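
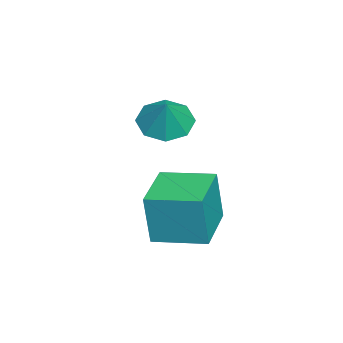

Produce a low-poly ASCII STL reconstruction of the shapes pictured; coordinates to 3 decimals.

solid 
facet normal -0.994 0.074 0.076
outer loop
vertex -0.598 -1.402 1.31
vertex -0.45 0.413 1.485
vertex -0.729 -1.208 -0.595
endloop
endfacet
facet normal -0.081 -0.992 -0.095
outer loop
vertex 1.23 -1.353 -0.745
vertex -0.598 -1.402 1.31
vertex -0.729 -1.208 -0.595
endloop
endfacet
facet normal -0.994 0.074 0.076
outer loop
vertex -0.729 -1.208 -0.595
vertex -0.45 0.413 1.485
vertex -0.581 0.608 -0.421
endloop
endfacet
facet normal -0.069 0.101 -0.993
outer loop
vertex -0.581 0.608 -0.421
vertex 1.23 -1.353 -0.745
vertex -0.729 -1.208 -0.595
endloop
endfacet
facet normal 0.068 -0.101 0.992
outer loop
vertex -0.598 -1.402 1.31
vertex 1.509 0.268 1.335
vertex -0.45 0.413 1.485
endloop
endfacet
facet normal -0.081 -0.992 -0.096
outer loop
vertex 1.361 -1.548 1.161
vertex -0.598 -1.402 1.31
vertex 1.23 -1.353 -0.745
endloop
endfacet
facet normal 0.068 -0.101 0.993
outer loop
vertex 1.361 -1.548 1.161
vertex 1.509 0.268 1.335
vertex -0.598 -1.402 1.31
endloop
endfacet
facet normal 0.081 0.992 0.096
outer loop
vertex -0.45 0.413 1.485
vertex 1.509 0.268 1.335
vertex -0.581 0.608 -0.421
endloop
endfacet
facet normal -0.068 0.101 -0.993
outer loop
vertex 1.378 0.462 -0.57
vertex 1.23 -1.353 -0.745
vertex -0.581 0.608 -0.421
endloop
endfacet
facet normal 0.081 0.992 0.095
outer loop
vertex -0.581 0.608 -0.421
vertex 1.509 0.268 1.335
vertex 1.378 0.462 -0.57
endloop
endfacet
facet normal 0.994 -0.074 -0.076
outer loop
vertex 1.378 0.462 -0.57
vertex 1.361 -1.548 1.161
vertex 1.23 -1.353 -0.745
endloop
endfacet
facet normal 0.994 -0.074 -0.076
outer loop
vertex 1.509 0.268 1.335
vertex 1.361 -1.548 1.161
vertex 1.378 0.462 -0.57
endloop
endfacet
facet normal -0.552 -0.121 -0.825
outer loop
vertex -0.326 -1.162 2.839
vertex -1.088 -1.306 3.37
vertex -0.679 -0.552 2.986
endloop
endfacet
facet normal 0.869 0.494 0.034
outer loop
vertex -0.326 -1.162 2.839
vertex -0.679 -0.552 2.986
vertex -0.392 -1.154 4.41
endloop
endfacet
facet normal -0.552 -0.120 -0.825
outer loop
vertex -0.679 -0.552 2.986
vertex -1.088 -1.306 3.37
vertex -1.271 -0.384 3.358
endloop
endfacet
facet normal 0.421 0.863 0.280
outer loop
vertex -0.679 -0.552 2.986
vertex -1.271 -0.384 3.358
vertex -0.392 -1.154 4.41
endloop
endfacet
facet normal -0.553 -0.121 -0.824
outer loop
vertex -1.271 -0.384 3.358
vertex -1.088 -1.306 3.37
vertex -1.756 -0.756 3.738
endloop
endfacet
facet normal -0.090 0.767 0.636
outer loop
vertex -1.271 -0.384 3.358
vertex -1.756 -0.756 3.738
vertex -0.392 -1.154 4.41
endloop
endfacet
facet normal -0.553 -0.120 -0.825
outer loop
vertex -1.756 -0.756 3.738
vertex -1.088 -1.306 3.37
vertex -1.85 -1.45 3.902
endloop
endfacet
facet normal -0.364 0.261 0.894
outer loop
vertex -1.756 -0.756 3.738
vertex -1.85 -1.45 3.902
vertex -0.392 -1.154 4.41
endloop
endfacet
facet normal -0.553 -0.121 -0.824
outer loop
vertex -1.85 -1.45 3.902
vertex -1.088 -1.306 3.37
vertex -1.497 -2.06 3.755
endloop
endfacet
facet normal -0.242 -0.357 0.902
outer loop
vertex -1.85 -1.45 3.902
vertex -1.497 -2.06 3.755
vertex -0.392 -1.154 4.41
endloop
endfacet
facet normal -0.553 -0.121 -0.825
outer loop
vertex -1.497 -2.06 3.755
vertex -1.088 -1.306 3.37
vertex -0.905 -2.228 3.383
endloop
endfacet
facet normal 0.206 -0.726 0.656
outer loop
vertex -1.497 -2.06 3.755
vertex -0.905 -2.228 3.383
vertex -0.392 -1.154 4.41
endloop
endfacet
facet normal -0.553 -0.121 -0.824
outer loop
vertex -0.905 -2.228 3.383
vertex -1.088 -1.306 3.37
vertex -0.42 -1.856 3.003
endloop
endfacet
facet normal 0.717 -0.629 0.300
outer loop
vertex -0.905 -2.228 3.383
vertex -0.42 -1.856 3.003
vertex -0.392 -1.154 4.41
endloop
endfacet
facet normal -0.552 -0.120 -0.825
outer loop
vertex -0.42 -1.856 3.003
vertex -1.088 -1.306 3.37
vertex -0.326 -1.162 2.839
endloop
endfacet
facet normal 0.991 -0.124 0.042
outer loop
vertex -0.42 -1.856 3.003
vertex -0.326 -1.162 2.839
vertex -0.392 -1.154 4.41
endloop
endfacet

endsolid


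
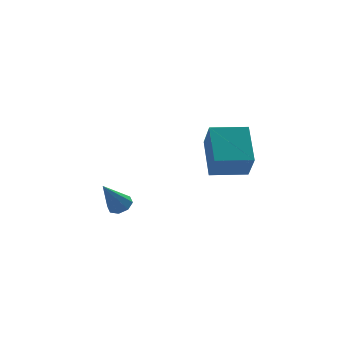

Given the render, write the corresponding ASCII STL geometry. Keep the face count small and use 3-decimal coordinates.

solid 
facet normal -0.971 0.229 0.064
outer loop
vertex 1.896 -0.145 2.54
vertex 2.012 0.755 1.08
vertex 1.4 -1.935 1.398
endloop
endfacet
facet normal -0.067 -0.523 0.849
outer loop
vertex 3.188 -2.355 1.28
vertex 1.896 -0.145 2.54
vertex 1.4 -1.935 1.398
endloop
endfacet
facet normal -0.971 0.229 0.064
outer loop
vertex 1.4 -1.935 1.398
vertex 2.012 0.755 1.08
vertex 1.516 -1.034 -0.063
endloop
endfacet
facet normal -0.227 -0.821 -0.524
outer loop
vertex 1.516 -1.034 -0.063
vertex 3.188 -2.355 1.28
vertex 1.4 -1.935 1.398
endloop
endfacet
facet normal 0.227 0.821 0.524
outer loop
vertex 1.896 -0.145 2.54
vertex 3.8 0.335 0.962
vertex 2.012 0.755 1.08
endloop
endfacet
facet normal -0.068 -0.524 0.849
outer loop
vertex 3.684 -0.566 2.423
vertex 1.896 -0.145 2.54
vertex 3.188 -2.355 1.28
endloop
endfacet
facet normal 0.228 0.821 0.524
outer loop
vertex 3.684 -0.566 2.423
vertex 3.8 0.335 0.962
vertex 1.896 -0.145 2.54
endloop
endfacet
facet normal 0.067 0.524 -0.849
outer loop
vertex 2.012 0.755 1.08
vertex 3.8 0.335 0.962
vertex 1.516 -1.034 -0.063
endloop
endfacet
facet normal -0.228 -0.821 -0.524
outer loop
vertex 3.304 -1.455 -0.18
vertex 3.188 -2.355 1.28
vertex 1.516 -1.034 -0.063
endloop
endfacet
facet normal 0.068 0.523 -0.850
outer loop
vertex 1.516 -1.034 -0.063
vertex 3.8 0.335 0.962
vertex 3.304 -1.455 -0.18
endloop
endfacet
facet normal 0.971 -0.229 -0.064
outer loop
vertex 3.304 -1.455 -0.18
vertex 3.684 -0.566 2.423
vertex 3.188 -2.355 1.28
endloop
endfacet
facet normal 0.971 -0.228 -0.064
outer loop
vertex 3.8 0.335 0.962
vertex 3.684 -0.566 2.423
vertex 3.304 -1.455 -0.18
endloop
endfacet
facet normal 0.491 0.137 -0.860
outer loop
vertex -2.389 -1.186 -0.507
vertex -2.915 -1.316 -0.828
vertex -2.653 -0.793 -0.595
endloop
endfacet
facet normal 0.494 0.492 0.717
outer loop
vertex -2.389 -1.186 -0.507
vertex -2.653 -0.793 -0.595
vertex -3.805 -1.564 0.728
endloop
endfacet
facet normal 0.492 0.137 -0.860
outer loop
vertex -2.653 -0.793 -0.595
vertex -2.915 -1.316 -0.828
vertex -3.071 -0.705 -0.82
endloop
endfacet
facet normal -0.062 0.885 0.462
outer loop
vertex -2.653 -0.793 -0.595
vertex -3.071 -0.705 -0.82
vertex -3.805 -1.564 0.728
endloop
endfacet
facet normal 0.491 0.137 -0.860
outer loop
vertex -3.071 -0.705 -0.82
vertex -2.915 -1.316 -0.828
vertex -3.397 -0.976 -1.049
endloop
endfacet
facet normal -0.673 0.735 0.089
outer loop
vertex -3.071 -0.705 -0.82
vertex -3.397 -0.976 -1.049
vertex -3.805 -1.564 0.728
endloop
endfacet
facet normal 0.492 0.138 -0.860
outer loop
vertex -3.397 -0.976 -1.049
vertex -2.915 -1.316 -0.828
vertex -3.442 -1.445 -1.15
endloop
endfacet
facet normal -0.975 0.132 -0.180
outer loop
vertex -3.397 -0.976 -1.049
vertex -3.442 -1.445 -1.15
vertex -3.805 -1.564 0.728
endloop
endfacet
facet normal 0.492 0.137 -0.860
outer loop
vertex -3.442 -1.445 -1.15
vertex -2.915 -1.316 -0.828
vertex -3.178 -1.839 -1.062
endloop
endfacet
facet normal -0.795 -0.575 -0.190
outer loop
vertex -3.442 -1.445 -1.15
vertex -3.178 -1.839 -1.062
vertex -3.805 -1.564 0.728
endloop
endfacet
facet normal 0.492 0.138 -0.860
outer loop
vertex -3.178 -1.839 -1.062
vertex -2.915 -1.316 -0.828
vertex -2.76 -1.926 -0.837
endloop
endfacet
facet normal -0.237 -0.969 0.066
outer loop
vertex -3.178 -1.839 -1.062
vertex -2.76 -1.926 -0.837
vertex -3.805 -1.564 0.728
endloop
endfacet
facet normal 0.491 0.138 -0.860
outer loop
vertex -2.76 -1.926 -0.837
vertex -2.915 -1.316 -0.828
vertex -2.433 -1.656 -0.607
endloop
endfacet
facet normal 0.370 -0.820 0.437
outer loop
vertex -2.76 -1.926 -0.837
vertex -2.433 -1.656 -0.607
vertex -3.805 -1.564 0.728
endloop
endfacet
facet normal 0.491 0.137 -0.860
outer loop
vertex -2.433 -1.656 -0.607
vertex -2.915 -1.316 -0.828
vertex -2.389 -1.186 -0.507
endloop
endfacet
facet normal 0.674 -0.214 0.707
outer loop
vertex -2.433 -1.656 -0.607
vertex -2.389 -1.186 -0.507
vertex -3.805 -1.564 0.728
endloop
endfacet

endsolid


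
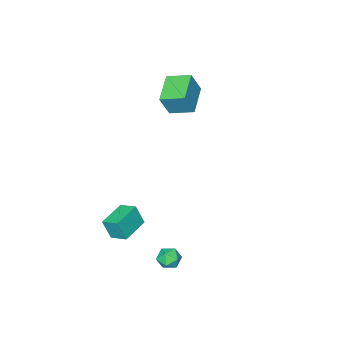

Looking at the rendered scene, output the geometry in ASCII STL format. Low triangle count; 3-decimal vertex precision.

solid 
facet normal -0.945 -0.017 0.326
outer loop
vertex 1.283 4.07 -3.386
vertex 1.323 3.36 -3.308
vertex 1.502 3.79 -2.766
endloop
endfacet
facet normal -0.630 0.600 0.493
outer loop
vertex 1.283 4.07 -3.386
vertex 1.502 3.79 -2.766
vertex 1.834 4.362 -3.038
endloop
endfacet
facet normal -0.409 0.906 -0.112
outer loop
vertex 1.283 4.07 -3.386
vertex 1.834 4.362 -3.038
vertex 1.86 4.286 -3.748
endloop
endfacet
facet normal -0.588 0.477 -0.653
outer loop
vertex 1.283 4.07 -3.386
vertex 1.86 4.286 -3.748
vertex 1.544 3.667 -3.915
endloop
endfacet
facet normal -0.919 -0.094 -0.382
outer loop
vertex 1.283 4.07 -3.386
vertex 1.544 3.667 -3.915
vertex 1.323 3.36 -3.308
endloop
endfacet
facet normal -0.053 0.454 0.889
outer loop
vertex 1.834 4.362 -3.038
vertex 1.502 3.79 -2.766
vertex 2.216 3.833 -2.745
endloop
endfacet
facet normal -0.563 -0.546 0.620
outer loop
vertex 1.502 3.79 -2.766
vertex 1.323 3.36 -3.308
vertex 1.9 3.214 -2.912
endloop
endfacet
facet normal -0.522 -0.670 -0.529
outer loop
vertex 1.323 3.36 -3.308
vertex 1.544 3.667 -3.915
vertex 1.926 3.138 -3.622
endloop
endfacet
facet normal 0.013 0.254 -0.967
outer loop
vertex 1.544 3.667 -3.915
vertex 1.86 4.286 -3.748
vertex 2.258 3.71 -3.894
endloop
endfacet
facet normal 0.302 0.949 -0.091
outer loop
vertex 1.86 4.286 -3.748
vertex 1.834 4.362 -3.038
vertex 2.437 4.14 -3.352
endloop
endfacet
facet normal 0.588 -0.477 0.653
outer loop
vertex 2.477 3.43 -3.274
vertex 2.216 3.833 -2.745
vertex 1.9 3.214 -2.912
endloop
endfacet
facet normal 0.409 -0.906 0.112
outer loop
vertex 2.477 3.43 -3.274
vertex 1.9 3.214 -2.912
vertex 1.926 3.138 -3.622
endloop
endfacet
facet normal 0.630 -0.600 -0.493
outer loop
vertex 2.477 3.43 -3.274
vertex 1.926 3.138 -3.622
vertex 2.258 3.71 -3.894
endloop
endfacet
facet normal 0.945 0.017 -0.326
outer loop
vertex 2.477 3.43 -3.274
vertex 2.258 3.71 -3.894
vertex 2.437 4.14 -3.352
endloop
endfacet
facet normal 0.919 0.094 0.382
outer loop
vertex 2.477 3.43 -3.274
vertex 2.437 4.14 -3.352
vertex 2.216 3.833 -2.745
endloop
endfacet
facet normal -0.013 -0.254 0.967
outer loop
vertex 1.9 3.214 -2.912
vertex 2.216 3.833 -2.745
vertex 1.502 3.79 -2.766
endloop
endfacet
facet normal -0.302 -0.949 0.091
outer loop
vertex 1.926 3.138 -3.622
vertex 1.9 3.214 -2.912
vertex 1.323 3.36 -3.308
endloop
endfacet
facet normal 0.053 -0.454 -0.889
outer loop
vertex 2.258 3.71 -3.894
vertex 1.926 3.138 -3.622
vertex 1.544 3.667 -3.915
endloop
endfacet
facet normal 0.563 0.546 -0.620
outer loop
vertex 2.437 4.14 -3.352
vertex 2.258 3.71 -3.894
vertex 1.86 4.286 -3.748
endloop
endfacet
facet normal 0.522 0.670 0.529
outer loop
vertex 2.216 3.833 -2.745
vertex 2.437 4.14 -3.352
vertex 1.834 4.362 -3.038
endloop
endfacet
facet normal -0.763 -0.562 0.319
outer loop
vertex -3.88 -2.885 4.293
vertex -4.587 -1.697 4.696
vertex -4.507 -2.8 2.944
endloop
endfacet
facet normal 0.491 -0.825 -0.280
outer loop
vertex -3.073 -1.743 2.344
vertex -3.88 -2.885 4.293
vertex -4.507 -2.8 2.944
endloop
endfacet
facet normal -0.763 -0.562 0.319
outer loop
vertex -4.507 -2.8 2.944
vertex -4.587 -1.697 4.696
vertex -5.214 -1.612 3.347
endloop
endfacet
facet normal -0.421 0.057 -0.905
outer loop
vertex -5.214 -1.612 3.347
vertex -3.073 -1.743 2.344
vertex -4.507 -2.8 2.944
endloop
endfacet
facet normal 0.421 -0.057 0.905
outer loop
vertex -3.88 -2.885 4.293
vertex -3.153 -0.64 4.096
vertex -4.587 -1.697 4.696
endloop
endfacet
facet normal 0.491 -0.825 -0.280
outer loop
vertex -2.446 -1.828 3.693
vertex -3.88 -2.885 4.293
vertex -3.073 -1.743 2.344
endloop
endfacet
facet normal 0.421 -0.057 0.905
outer loop
vertex -2.446 -1.828 3.693
vertex -3.153 -0.64 4.096
vertex -3.88 -2.885 4.293
endloop
endfacet
facet normal -0.491 0.825 0.280
outer loop
vertex -4.587 -1.697 4.696
vertex -3.153 -0.64 4.096
vertex -5.214 -1.612 3.347
endloop
endfacet
facet normal -0.421 0.057 -0.905
outer loop
vertex -3.78 -0.555 2.747
vertex -3.073 -1.743 2.344
vertex -5.214 -1.612 3.347
endloop
endfacet
facet normal -0.491 0.825 0.280
outer loop
vertex -5.214 -1.612 3.347
vertex -3.153 -0.64 4.096
vertex -3.78 -0.555 2.747
endloop
endfacet
facet normal 0.763 0.562 -0.319
outer loop
vertex -3.78 -0.555 2.747
vertex -2.446 -1.828 3.693
vertex -3.073 -1.743 2.344
endloop
endfacet
facet normal 0.763 0.562 -0.319
outer loop
vertex -3.153 -0.64 4.096
vertex -2.446 -1.828 3.693
vertex -3.78 -0.555 2.747
endloop
endfacet
facet normal -0.960 -0.251 0.124
outer loop
vertex 0.975 -1.073 -2.624
vertex 0.765 -0.089 -2.262
vertex 0.722 -0.692 -3.809
endloop
endfacet
facet normal 0.196 -0.920 -0.338
outer loop
vertex 2.335 -0.271 -4.018
vertex 0.975 -1.073 -2.624
vertex 0.722 -0.692 -3.809
endloop
endfacet
facet normal -0.960 -0.250 0.124
outer loop
vertex 0.722 -0.692 -3.809
vertex 0.765 -0.089 -2.262
vertex 0.512 0.293 -3.447
endloop
endfacet
facet normal -0.199 0.300 -0.933
outer loop
vertex 0.512 0.293 -3.447
vertex 2.335 -0.271 -4.018
vertex 0.722 -0.692 -3.809
endloop
endfacet
facet normal 0.199 -0.301 0.933
outer loop
vertex 0.975 -1.073 -2.624
vertex 2.378 0.332 -2.471
vertex 0.765 -0.089 -2.262
endloop
endfacet
facet normal 0.196 -0.920 -0.338
outer loop
vertex 2.588 -0.653 -2.833
vertex 0.975 -1.073 -2.624
vertex 2.335 -0.271 -4.018
endloop
endfacet
facet normal 0.199 -0.300 0.933
outer loop
vertex 2.588 -0.653 -2.833
vertex 2.378 0.332 -2.471
vertex 0.975 -1.073 -2.624
endloop
endfacet
facet normal -0.196 0.920 0.339
outer loop
vertex 0.765 -0.089 -2.262
vertex 2.378 0.332 -2.471
vertex 0.512 0.293 -3.447
endloop
endfacet
facet normal -0.199 0.301 -0.933
outer loop
vertex 2.125 0.713 -3.656
vertex 2.335 -0.271 -4.018
vertex 0.512 0.293 -3.447
endloop
endfacet
facet normal -0.196 0.921 0.338
outer loop
vertex 0.512 0.293 -3.447
vertex 2.378 0.332 -2.471
vertex 2.125 0.713 -3.656
endloop
endfacet
facet normal 0.960 0.251 -0.124
outer loop
vertex 2.125 0.713 -3.656
vertex 2.588 -0.653 -2.833
vertex 2.335 -0.271 -4.018
endloop
endfacet
facet normal 0.960 0.250 -0.124
outer loop
vertex 2.378 0.332 -2.471
vertex 2.588 -0.653 -2.833
vertex 2.125 0.713 -3.656
endloop
endfacet

endsolid


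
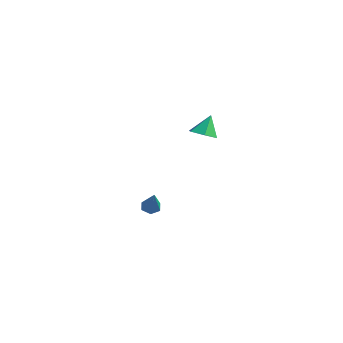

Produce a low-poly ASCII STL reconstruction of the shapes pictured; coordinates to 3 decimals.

solid 
facet normal -0.578 0.217 -0.786
outer loop
vertex -3.178 3.814 -3.87
vertex -3.591 3.507 -3.651
vertex -3.552 4.052 -3.529
endloop
endfacet
facet normal 0.613 0.780 0.128
outer loop
vertex -3.178 3.814 -3.87
vertex -3.552 4.052 -3.529
vertex -2.649 3.153 -2.369
endloop
endfacet
facet normal -0.578 0.217 -0.786
outer loop
vertex -3.552 4.052 -3.529
vertex -3.591 3.507 -3.651
vertex -3.966 3.746 -3.309
endloop
endfacet
facet normal -0.165 0.713 0.681
outer loop
vertex -3.552 4.052 -3.529
vertex -3.966 3.746 -3.309
vertex -2.649 3.153 -2.369
endloop
endfacet
facet normal -0.579 0.217 -0.786
outer loop
vertex -3.966 3.746 -3.309
vertex -3.591 3.507 -3.651
vertex -4.005 3.2 -3.431
endloop
endfacet
facet normal -0.614 -0.130 0.778
outer loop
vertex -3.966 3.746 -3.309
vertex -4.005 3.2 -3.431
vertex -2.649 3.153 -2.369
endloop
endfacet
facet normal -0.579 0.218 -0.785
outer loop
vertex -4.005 3.2 -3.431
vertex -3.591 3.507 -3.651
vertex -3.631 2.962 -3.773
endloop
endfacet
facet normal -0.282 -0.904 0.320
outer loop
vertex -4.005 3.2 -3.431
vertex -3.631 2.962 -3.773
vertex -2.649 3.153 -2.369
endloop
endfacet
facet normal -0.578 0.218 -0.786
outer loop
vertex -3.631 2.962 -3.773
vertex -3.591 3.507 -3.651
vertex -3.217 3.269 -3.992
endloop
endfacet
facet normal 0.496 -0.836 -0.234
outer loop
vertex -3.631 2.962 -3.773
vertex -3.217 3.269 -3.992
vertex -2.649 3.153 -2.369
endloop
endfacet
facet normal -0.578 0.217 -0.786
outer loop
vertex -3.217 3.269 -3.992
vertex -3.591 3.507 -3.651
vertex -3.178 3.814 -3.87
endloop
endfacet
facet normal 0.944 0.006 -0.330
outer loop
vertex -3.217 3.269 -3.992
vertex -3.178 3.814 -3.87
vertex -2.649 3.153 -2.369
endloop
endfacet
facet normal 0.097 -0.426 -0.899
outer loop
vertex 2.331 3.689 3.187
vertex 1.651 3.319 3.289
vertex 1.666 4.025 2.956
endloop
endfacet
facet normal 0.408 0.902 0.138
outer loop
vertex 2.331 3.689 3.187
vertex 1.666 4.025 2.956
vertex 1.529 3.861 4.431
endloop
endfacet
facet normal 0.097 -0.426 -0.899
outer loop
vertex 1.666 4.025 2.956
vertex 1.651 3.319 3.289
vertex 0.986 3.655 3.058
endloop
endfacet
facet normal -0.471 0.880 0.054
outer loop
vertex 1.666 4.025 2.956
vertex 0.986 3.655 3.058
vertex 1.529 3.861 4.431
endloop
endfacet
facet normal 0.097 -0.427 -0.899
outer loop
vertex 0.986 3.655 3.058
vertex 1.651 3.319 3.289
vertex 0.972 2.95 3.391
endloop
endfacet
facet normal -0.924 0.178 0.339
outer loop
vertex 0.986 3.655 3.058
vertex 0.972 2.95 3.391
vertex 1.529 3.861 4.431
endloop
endfacet
facet normal 0.096 -0.426 -0.900
outer loop
vertex 0.972 2.95 3.391
vertex 1.651 3.319 3.289
vertex 1.637 2.614 3.621
endloop
endfacet
facet normal -0.498 -0.502 0.707
outer loop
vertex 0.972 2.95 3.391
vertex 1.637 2.614 3.621
vertex 1.529 3.861 4.431
endloop
endfacet
facet normal 0.096 -0.426 -0.900
outer loop
vertex 1.637 2.614 3.621
vertex 1.651 3.319 3.289
vertex 2.316 2.983 3.519
endloop
endfacet
facet normal 0.380 -0.481 0.790
outer loop
vertex 1.637 2.614 3.621
vertex 2.316 2.983 3.519
vertex 1.529 3.861 4.431
endloop
endfacet
facet normal 0.096 -0.425 -0.900
outer loop
vertex 2.316 2.983 3.519
vertex 1.651 3.319 3.289
vertex 2.331 3.689 3.187
endloop
endfacet
facet normal 0.833 0.221 0.507
outer loop
vertex 2.316 2.983 3.519
vertex 2.331 3.689 3.187
vertex 1.529 3.861 4.431
endloop
endfacet

endsolid


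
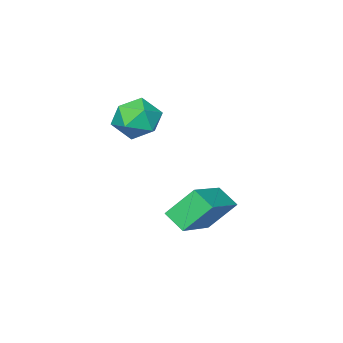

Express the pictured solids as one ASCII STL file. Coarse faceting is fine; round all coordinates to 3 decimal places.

solid 
facet normal 0.161 0.076 0.984
outer loop
vertex 3.147 -2.687 2.81
vertex 2.625 -3.438 2.953
vertex 3.535 -3.527 2.811
endloop
endfacet
facet normal 0.715 0.331 0.615
outer loop
vertex 3.147 -2.687 2.81
vertex 3.535 -3.527 2.811
vertex 3.789 -2.901 2.179
endloop
endfacet
facet normal 0.477 0.857 0.195
outer loop
vertex 3.147 -2.687 2.81
vertex 3.789 -2.901 2.179
vertex 3.036 -2.425 1.93
endloop
endfacet
facet normal -0.224 0.926 0.304
outer loop
vertex 3.147 -2.687 2.81
vertex 3.036 -2.425 1.93
vertex 2.317 -2.756 2.409
endloop
endfacet
facet normal -0.420 0.443 0.792
outer loop
vertex 3.147 -2.687 2.81
vertex 2.317 -2.756 2.409
vertex 2.625 -3.438 2.953
endloop
endfacet
facet normal 0.962 -0.192 0.196
outer loop
vertex 3.789 -2.901 2.179
vertex 3.535 -3.527 2.811
vertex 3.663 -3.784 1.931
endloop
endfacet
facet normal 0.065 -0.606 0.793
outer loop
vertex 3.535 -3.527 2.811
vertex 2.625 -3.438 2.953
vertex 2.944 -4.115 2.41
endloop
endfacet
facet normal -0.876 -0.011 0.483
outer loop
vertex 2.625 -3.438 2.953
vertex 2.317 -2.756 2.409
vertex 2.191 -3.639 2.161
endloop
endfacet
facet normal -0.559 0.771 -0.306
outer loop
vertex 2.317 -2.756 2.409
vertex 3.036 -2.425 1.93
vertex 2.445 -3.013 1.529
endloop
endfacet
facet normal 0.576 0.659 -0.483
outer loop
vertex 3.036 -2.425 1.93
vertex 3.789 -2.901 2.179
vertex 3.355 -3.102 1.387
endloop
endfacet
facet normal 0.224 -0.926 -0.304
outer loop
vertex 2.833 -3.853 1.53
vertex 3.663 -3.784 1.931
vertex 2.944 -4.115 2.41
endloop
endfacet
facet normal -0.477 -0.857 -0.195
outer loop
vertex 2.833 -3.853 1.53
vertex 2.944 -4.115 2.41
vertex 2.191 -3.639 2.161
endloop
endfacet
facet normal -0.715 -0.331 -0.615
outer loop
vertex 2.833 -3.853 1.53
vertex 2.191 -3.639 2.161
vertex 2.445 -3.013 1.529
endloop
endfacet
facet normal -0.161 -0.076 -0.984
outer loop
vertex 2.833 -3.853 1.53
vertex 2.445 -3.013 1.529
vertex 3.355 -3.102 1.387
endloop
endfacet
facet normal 0.420 -0.443 -0.792
outer loop
vertex 2.833 -3.853 1.53
vertex 3.355 -3.102 1.387
vertex 3.663 -3.784 1.931
endloop
endfacet
facet normal 0.559 -0.771 0.306
outer loop
vertex 2.944 -4.115 2.41
vertex 3.663 -3.784 1.931
vertex 3.535 -3.527 2.811
endloop
endfacet
facet normal -0.576 -0.659 0.483
outer loop
vertex 2.191 -3.639 2.161
vertex 2.944 -4.115 2.41
vertex 2.625 -3.438 2.953
endloop
endfacet
facet normal -0.962 0.192 -0.196
outer loop
vertex 2.445 -3.013 1.529
vertex 2.191 -3.639 2.161
vertex 2.317 -2.756 2.409
endloop
endfacet
facet normal -0.065 0.606 -0.793
outer loop
vertex 3.355 -3.102 1.387
vertex 2.445 -3.013 1.529
vertex 3.036 -2.425 1.93
endloop
endfacet
facet normal 0.876 0.011 -0.483
outer loop
vertex 3.663 -3.784 1.931
vertex 3.355 -3.102 1.387
vertex 3.789 -2.901 2.179
endloop
endfacet
facet normal -0.858 -0.339 -0.385
outer loop
vertex 1.126 -1.304 -0.92
vertex 1.041 -0.515 -1.424
vertex 1.848 -1.912 -1.994
endloop
endfacet
facet normal 0.091 -0.839 0.536
outer loop
vertex 3.539 -1.245 -1.236
vertex 1.126 -1.304 -0.92
vertex 1.848 -1.912 -1.994
endloop
endfacet
facet normal -0.859 -0.339 -0.384
outer loop
vertex 1.848 -1.912 -1.994
vertex 1.041 -0.515 -1.424
vertex 1.762 -1.124 -2.498
endloop
endfacet
facet normal 0.505 -0.425 -0.751
outer loop
vertex 1.762 -1.124 -2.498
vertex 3.539 -1.245 -1.236
vertex 1.848 -1.912 -1.994
endloop
endfacet
facet normal -0.505 0.426 0.751
outer loop
vertex 1.126 -1.304 -0.92
vertex 2.732 0.152 -0.666
vertex 1.041 -0.515 -1.424
endloop
endfacet
facet normal 0.091 -0.839 0.537
outer loop
vertex 2.818 -0.636 -0.162
vertex 1.126 -1.304 -0.92
vertex 3.539 -1.245 -1.236
endloop
endfacet
facet normal -0.505 0.425 0.751
outer loop
vertex 2.818 -0.636 -0.162
vertex 2.732 0.152 -0.666
vertex 1.126 -1.304 -0.92
endloop
endfacet
facet normal -0.090 0.839 -0.536
outer loop
vertex 1.041 -0.515 -1.424
vertex 2.732 0.152 -0.666
vertex 1.762 -1.124 -2.498
endloop
endfacet
facet normal 0.505 -0.426 -0.751
outer loop
vertex 3.454 -0.456 -1.74
vertex 3.539 -1.245 -1.236
vertex 1.762 -1.124 -2.498
endloop
endfacet
facet normal -0.091 0.839 -0.536
outer loop
vertex 1.762 -1.124 -2.498
vertex 2.732 0.152 -0.666
vertex 3.454 -0.456 -1.74
endloop
endfacet
facet normal 0.859 0.338 0.385
outer loop
vertex 3.454 -0.456 -1.74
vertex 2.818 -0.636 -0.162
vertex 3.539 -1.245 -1.236
endloop
endfacet
facet normal 0.858 0.340 0.385
outer loop
vertex 2.732 0.152 -0.666
vertex 2.818 -0.636 -0.162
vertex 3.454 -0.456 -1.74
endloop
endfacet

endsolid


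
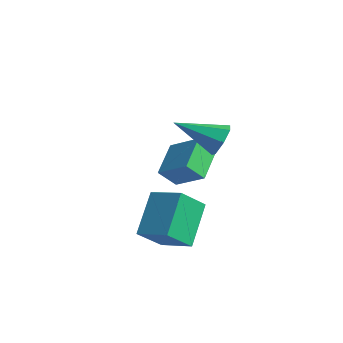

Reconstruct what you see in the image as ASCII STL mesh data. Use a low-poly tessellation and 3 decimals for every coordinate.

solid 
facet normal 0.644 0.631 -0.434
outer loop
vertex 1.28 3.026 0.832
vertex 0.982 2.974 0.314
vertex 0.895 3.368 0.758
endloop
endfacet
facet normal -0.034 0.175 0.984
outer loop
vertex 1.28 3.026 0.832
vertex 0.895 3.368 0.758
vertex 0.018 2.026 0.966
endloop
endfacet
facet normal 0.641 0.632 -0.435
outer loop
vertex 0.895 3.368 0.758
vertex 0.982 2.974 0.314
vertex 0.574 3.413 0.35
endloop
endfacet
facet normal -0.647 0.511 0.566
outer loop
vertex 0.895 3.368 0.758
vertex 0.574 3.413 0.35
vertex 0.018 2.026 0.966
endloop
endfacet
facet normal 0.642 0.632 -0.435
outer loop
vertex 0.574 3.413 0.35
vertex 0.982 2.974 0.314
vertex 0.561 3.127 -0.085
endloop
endfacet
facet normal -0.938 0.301 -0.170
outer loop
vertex 0.574 3.413 0.35
vertex 0.561 3.127 -0.085
vertex 0.018 2.026 0.966
endloop
endfacet
facet normal 0.642 0.631 -0.436
outer loop
vertex 0.561 3.127 -0.085
vertex 0.982 2.974 0.314
vertex 0.864 2.726 -0.219
endloop
endfacet
facet normal -0.686 -0.296 -0.665
outer loop
vertex 0.561 3.127 -0.085
vertex 0.864 2.726 -0.219
vertex 0.018 2.026 0.966
endloop
endfacet
facet normal 0.642 0.630 -0.436
outer loop
vertex 0.864 2.726 -0.219
vertex 0.982 2.974 0.314
vertex 1.256 2.511 0.048
endloop
endfacet
facet normal -0.082 -0.831 -0.550
outer loop
vertex 0.864 2.726 -0.219
vertex 1.256 2.511 0.048
vertex 0.018 2.026 0.966
endloop
endfacet
facet normal 0.643 0.630 -0.435
outer loop
vertex 1.256 2.511 0.048
vertex 0.982 2.974 0.314
vertex 1.441 2.645 0.516
endloop
endfacet
facet normal 0.421 -0.902 0.092
outer loop
vertex 1.256 2.511 0.048
vertex 1.441 2.645 0.516
vertex 0.018 2.026 0.966
endloop
endfacet
facet normal 0.643 0.631 -0.433
outer loop
vertex 1.441 2.645 0.516
vertex 0.982 2.974 0.314
vertex 1.28 3.026 0.832
endloop
endfacet
facet normal 0.442 -0.454 0.773
outer loop
vertex 1.441 2.645 0.516
vertex 1.28 3.026 0.832
vertex 0.018 2.026 0.966
endloop
endfacet
facet normal -0.930 -0.217 -0.295
outer loop
vertex 0.22 1.032 -1.403
vertex 0.262 1.883 -2.161
vertex 0.785 0.057 -2.467
endloop
endfacet
facet normal -0.037 -0.747 0.664
outer loop
vertex 1.818 0.297 -2.139
vertex 0.22 1.032 -1.403
vertex 0.785 0.057 -2.467
endloop
endfacet
facet normal -0.930 -0.217 -0.295
outer loop
vertex 0.785 0.057 -2.467
vertex 0.262 1.883 -2.161
vertex 0.827 0.908 -3.225
endloop
endfacet
facet normal 0.364 -0.629 -0.686
outer loop
vertex 0.827 0.908 -3.225
vertex 1.818 0.297 -2.139
vertex 0.785 0.057 -2.467
endloop
endfacet
facet normal -0.364 0.629 0.686
outer loop
vertex 0.22 1.032 -1.403
vertex 1.295 2.123 -1.833
vertex 0.262 1.883 -2.161
endloop
endfacet
facet normal -0.037 -0.747 0.664
outer loop
vertex 1.253 1.272 -1.075
vertex 0.22 1.032 -1.403
vertex 1.818 0.297 -2.139
endloop
endfacet
facet normal -0.364 0.629 0.686
outer loop
vertex 1.253 1.272 -1.075
vertex 1.295 2.123 -1.833
vertex 0.22 1.032 -1.403
endloop
endfacet
facet normal 0.037 0.747 -0.664
outer loop
vertex 0.262 1.883 -2.161
vertex 1.295 2.123 -1.833
vertex 0.827 0.908 -3.225
endloop
endfacet
facet normal 0.364 -0.629 -0.686
outer loop
vertex 1.86 1.148 -2.897
vertex 1.818 0.297 -2.139
vertex 0.827 0.908 -3.225
endloop
endfacet
facet normal 0.037 0.747 -0.664
outer loop
vertex 0.827 0.908 -3.225
vertex 1.295 2.123 -1.833
vertex 1.86 1.148 -2.897
endloop
endfacet
facet normal 0.930 0.217 0.295
outer loop
vertex 1.86 1.148 -2.897
vertex 1.253 1.272 -1.075
vertex 1.818 0.297 -2.139
endloop
endfacet
facet normal 0.930 0.217 0.295
outer loop
vertex 1.295 2.123 -1.833
vertex 1.253 1.272 -1.075
vertex 1.86 1.148 -2.897
endloop
endfacet
facet normal -0.459 0.757 0.464
outer loop
vertex -1.604 4.357 -1.077
vertex -1.366 4.861 -1.664
vertex -2.627 4.117 -1.698
endloop
endfacet
facet normal -0.294 -0.622 0.725
outer loop
vertex -2.034 3.139 -2.296
vertex -1.604 4.357 -1.077
vertex -2.627 4.117 -1.698
endloop
endfacet
facet normal -0.460 0.758 0.463
outer loop
vertex -2.627 4.117 -1.698
vertex -1.366 4.861 -1.664
vertex -2.388 4.621 -2.285
endloop
endfacet
facet normal -0.838 -0.196 -0.510
outer loop
vertex -2.388 4.621 -2.285
vertex -2.034 3.139 -2.296
vertex -2.627 4.117 -1.698
endloop
endfacet
facet normal 0.838 0.197 0.509
outer loop
vertex -1.604 4.357 -1.077
vertex -0.773 3.883 -2.262
vertex -1.366 4.861 -1.664
endloop
endfacet
facet normal -0.295 -0.622 0.725
outer loop
vertex -1.012 3.379 -1.675
vertex -1.604 4.357 -1.077
vertex -2.034 3.139 -2.296
endloop
endfacet
facet normal 0.838 0.196 0.509
outer loop
vertex -1.012 3.379 -1.675
vertex -0.773 3.883 -2.262
vertex -1.604 4.357 -1.077
endloop
endfacet
facet normal 0.295 0.622 -0.725
outer loop
vertex -1.366 4.861 -1.664
vertex -0.773 3.883 -2.262
vertex -2.388 4.621 -2.285
endloop
endfacet
facet normal -0.838 -0.196 -0.509
outer loop
vertex -1.796 3.643 -2.883
vertex -2.034 3.139 -2.296
vertex -2.388 4.621 -2.285
endloop
endfacet
facet normal 0.295 0.622 -0.726
outer loop
vertex -2.388 4.621 -2.285
vertex -0.773 3.883 -2.262
vertex -1.796 3.643 -2.883
endloop
endfacet
facet normal 0.460 -0.757 -0.464
outer loop
vertex -1.796 3.643 -2.883
vertex -1.012 3.379 -1.675
vertex -2.034 3.139 -2.296
endloop
endfacet
facet normal 0.459 -0.758 -0.464
outer loop
vertex -0.773 3.883 -2.262
vertex -1.012 3.379 -1.675
vertex -1.796 3.643 -2.883
endloop
endfacet

endsolid


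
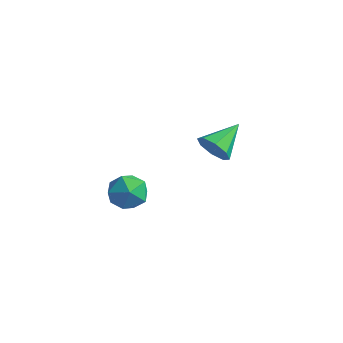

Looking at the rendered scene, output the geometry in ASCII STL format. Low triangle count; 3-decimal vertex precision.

solid 
facet normal -0.705 0.323 0.631
outer loop
vertex -1.674 -3.181 2.902
vertex -0.923 -3.205 3.753
vertex -1.048 -2.263 3.132
endloop
endfacet
facet normal -0.823 0.568 -0.028
outer loop
vertex -1.674 -3.181 2.902
vertex -1.048 -2.263 3.132
vertex -1.226 -2.574 2.054
endloop
endfacet
facet normal -0.886 0.007 -0.463
outer loop
vertex -1.674 -3.181 2.902
vertex -1.226 -2.574 2.054
vertex -1.211 -3.708 2.009
endloop
endfacet
facet normal -0.807 -0.586 -0.073
outer loop
vertex -1.674 -3.181 2.902
vertex -1.211 -3.708 2.009
vertex -1.023 -4.098 3.059
endloop
endfacet
facet normal -0.696 -0.391 0.603
outer loop
vertex -1.674 -3.181 2.902
vertex -1.023 -4.098 3.059
vertex -0.923 -3.205 3.753
endloop
endfacet
facet normal -0.249 0.941 -0.230
outer loop
vertex -1.226 -2.574 2.054
vertex -1.048 -2.263 3.132
vertex -0.197 -2.222 2.381
endloop
endfacet
facet normal -0.058 0.544 0.837
outer loop
vertex -1.048 -2.263 3.132
vertex -0.923 -3.205 3.753
vertex -0.009 -2.612 3.431
endloop
endfacet
facet normal -0.043 -0.610 0.791
outer loop
vertex -0.923 -3.205 3.753
vertex -1.023 -4.098 3.059
vertex 0.006 -3.746 3.386
endloop
endfacet
facet normal -0.224 -0.926 -0.304
outer loop
vertex -1.023 -4.098 3.059
vertex -1.211 -3.708 2.009
vertex -0.172 -4.057 2.308
endloop
endfacet
facet normal -0.351 0.032 -0.936
outer loop
vertex -1.211 -3.708 2.009
vertex -1.226 -2.574 2.054
vertex -0.297 -3.115 1.687
endloop
endfacet
facet normal 0.807 0.586 0.073
outer loop
vertex 0.454 -3.139 2.538
vertex -0.197 -2.222 2.381
vertex -0.009 -2.612 3.431
endloop
endfacet
facet normal 0.886 -0.007 0.463
outer loop
vertex 0.454 -3.139 2.538
vertex -0.009 -2.612 3.431
vertex 0.006 -3.746 3.386
endloop
endfacet
facet normal 0.823 -0.568 0.028
outer loop
vertex 0.454 -3.139 2.538
vertex 0.006 -3.746 3.386
vertex -0.172 -4.057 2.308
endloop
endfacet
facet normal 0.705 -0.323 -0.631
outer loop
vertex 0.454 -3.139 2.538
vertex -0.172 -4.057 2.308
vertex -0.297 -3.115 1.687
endloop
endfacet
facet normal 0.696 0.391 -0.603
outer loop
vertex 0.454 -3.139 2.538
vertex -0.297 -3.115 1.687
vertex -0.197 -2.222 2.381
endloop
endfacet
facet normal 0.224 0.926 0.304
outer loop
vertex -0.009 -2.612 3.431
vertex -0.197 -2.222 2.381
vertex -1.048 -2.263 3.132
endloop
endfacet
facet normal 0.351 -0.032 0.936
outer loop
vertex 0.006 -3.746 3.386
vertex -0.009 -2.612 3.431
vertex -0.923 -3.205 3.753
endloop
endfacet
facet normal 0.249 -0.941 0.230
outer loop
vertex -0.172 -4.057 2.308
vertex 0.006 -3.746 3.386
vertex -1.023 -4.098 3.059
endloop
endfacet
facet normal 0.058 -0.544 -0.837
outer loop
vertex -0.297 -3.115 1.687
vertex -0.172 -4.057 2.308
vertex -1.211 -3.708 2.009
endloop
endfacet
facet normal 0.043 0.610 -0.791
outer loop
vertex -0.197 -2.222 2.381
vertex -0.297 -3.115 1.687
vertex -1.226 -2.574 2.054
endloop
endfacet
facet normal -0.080 -0.911 -0.405
outer loop
vertex 0.884 1.661 3.943
vertex 0.468 2.061 3.126
vertex 1.403 1.851 3.414
endloop
endfacet
facet normal 0.698 0.074 0.712
outer loop
vertex 0.884 1.661 3.943
vertex 1.403 1.851 3.414
vertex 0.632 3.919 3.954
endloop
endfacet
facet normal -0.080 -0.911 -0.405
outer loop
vertex 1.403 1.851 3.414
vertex 0.468 2.061 3.126
vertex 1.375 2.164 2.716
endloop
endfacet
facet normal 0.940 0.323 0.107
outer loop
vertex 1.403 1.851 3.414
vertex 1.375 2.164 2.716
vertex 0.632 3.919 3.954
endloop
endfacet
facet normal -0.080 -0.910 -0.406
outer loop
vertex 1.375 2.164 2.716
vertex 0.468 2.061 3.126
vertex 0.816 2.417 2.259
endloop
endfacet
facet normal 0.651 0.602 -0.463
outer loop
vertex 1.375 2.164 2.716
vertex 0.816 2.417 2.259
vertex 0.632 3.919 3.954
endloop
endfacet
facet normal -0.080 -0.910 -0.406
outer loop
vertex 0.816 2.417 2.259
vertex 0.468 2.061 3.126
vertex 0.053 2.462 2.309
endloop
endfacet
facet normal 0.001 0.748 -0.663
outer loop
vertex 0.816 2.417 2.259
vertex 0.053 2.462 2.309
vertex 0.632 3.919 3.954
endloop
endfacet
facet normal -0.080 -0.910 -0.406
outer loop
vertex 0.053 2.462 2.309
vertex 0.468 2.061 3.126
vertex -0.466 2.271 2.839
endloop
endfacet
facet normal -0.633 0.676 -0.376
outer loop
vertex 0.053 2.462 2.309
vertex -0.466 2.271 2.839
vertex 0.632 3.919 3.954
endloop
endfacet
facet normal -0.080 -0.911 -0.406
outer loop
vertex -0.466 2.271 2.839
vertex 0.468 2.061 3.126
vertex -0.438 1.958 3.536
endloop
endfacet
facet normal -0.874 0.429 0.228
outer loop
vertex -0.466 2.271 2.839
vertex -0.438 1.958 3.536
vertex 0.632 3.919 3.954
endloop
endfacet
facet normal -0.080 -0.911 -0.405
outer loop
vertex -0.438 1.958 3.536
vertex 0.468 2.061 3.126
vertex 0.121 1.705 3.994
endloop
endfacet
facet normal -0.585 0.149 0.797
outer loop
vertex -0.438 1.958 3.536
vertex 0.121 1.705 3.994
vertex 0.632 3.919 3.954
endloop
endfacet
facet normal -0.080 -0.911 -0.405
outer loop
vertex 0.121 1.705 3.994
vertex 0.468 2.061 3.126
vertex 0.884 1.661 3.943
endloop
endfacet
facet normal 0.067 0.003 0.998
outer loop
vertex 0.121 1.705 3.994
vertex 0.884 1.661 3.943
vertex 0.632 3.919 3.954
endloop
endfacet

endsolid


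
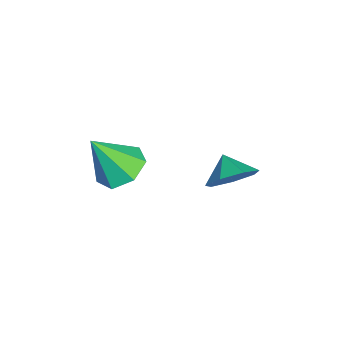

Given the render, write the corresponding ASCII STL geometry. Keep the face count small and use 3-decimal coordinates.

solid 
facet normal 0.767 0.325 -0.553
outer loop
vertex 3.192 2.046 2.044
vertex 2.73 1.632 1.16
vertex 2.614 2.62 1.58
endloop
endfacet
facet normal -0.368 0.331 0.869
outer loop
vertex 3.192 2.046 2.044
vertex 2.614 2.62 1.58
vertex 1.87 1.268 1.78
endloop
endfacet
facet normal 0.767 0.325 -0.553
outer loop
vertex 2.614 2.62 1.58
vertex 2.73 1.632 1.16
vertex 2.124 2.45 0.8
endloop
endfacet
facet normal -0.783 0.488 0.386
outer loop
vertex 2.614 2.62 1.58
vertex 2.124 2.45 0.8
vertex 1.87 1.268 1.78
endloop
endfacet
facet normal 0.767 0.325 -0.553
outer loop
vertex 2.124 2.45 0.8
vertex 2.73 1.632 1.16
vertex 2.09 1.664 0.291
endloop
endfacet
facet normal -0.986 0.117 -0.115
outer loop
vertex 2.124 2.45 0.8
vertex 2.09 1.664 0.291
vertex 1.87 1.268 1.78
endloop
endfacet
facet normal 0.767 0.325 -0.553
outer loop
vertex 2.09 1.664 0.291
vertex 2.73 1.632 1.16
vertex 2.538 0.854 0.437
endloop
endfacet
facet normal -0.826 -0.503 -0.256
outer loop
vertex 2.09 1.664 0.291
vertex 2.538 0.854 0.437
vertex 1.87 1.268 1.78
endloop
endfacet
facet normal 0.768 0.324 -0.553
outer loop
vertex 2.538 0.854 0.437
vertex 2.73 1.632 1.16
vertex 3.13 0.629 1.127
endloop
endfacet
facet normal -0.423 -0.904 0.068
outer loop
vertex 2.538 0.854 0.437
vertex 3.13 0.629 1.127
vertex 1.87 1.268 1.78
endloop
endfacet
facet normal 0.768 0.324 -0.553
outer loop
vertex 3.13 0.629 1.127
vertex 2.73 1.632 1.16
vertex 3.421 1.16 1.843
endloop
endfacet
facet normal -0.080 -0.785 0.614
outer loop
vertex 3.13 0.629 1.127
vertex 3.421 1.16 1.843
vertex 1.87 1.268 1.78
endloop
endfacet
facet normal 0.768 0.324 -0.553
outer loop
vertex 3.421 1.16 1.843
vertex 2.73 1.632 1.16
vertex 3.192 2.046 2.044
endloop
endfacet
facet normal -0.056 -0.235 0.970
outer loop
vertex 3.421 1.16 1.843
vertex 3.192 2.046 2.044
vertex 1.87 1.268 1.78
endloop
endfacet
facet normal -0.092 0.506 -0.858
outer loop
vertex 4.236 -2.741 2.034
vertex 3.223 -2.451 2.314
vertex 4.16 -1.933 2.519
endloop
endfacet
facet normal 0.938 -0.110 0.330
outer loop
vertex 4.236 -2.741 2.034
vertex 4.16 -1.933 2.519
vertex 3.417 -3.509 4.106
endloop
endfacet
facet normal -0.092 0.506 -0.858
outer loop
vertex 4.16 -1.933 2.519
vertex 3.223 -2.451 2.314
vertex 3.379 -1.515 2.849
endloop
endfacet
facet normal 0.542 0.455 0.706
outer loop
vertex 4.16 -1.933 2.519
vertex 3.379 -1.515 2.849
vertex 3.417 -3.509 4.106
endloop
endfacet
facet normal -0.093 0.506 -0.858
outer loop
vertex 3.379 -1.515 2.849
vertex 3.223 -2.451 2.314
vertex 2.481 -1.802 2.777
endloop
endfacet
facet normal -0.231 0.516 0.825
outer loop
vertex 3.379 -1.515 2.849
vertex 2.481 -1.802 2.777
vertex 3.417 -3.509 4.106
endloop
endfacet
facet normal -0.093 0.506 -0.858
outer loop
vertex 2.481 -1.802 2.777
vertex 3.223 -2.451 2.314
vertex 2.142 -2.578 2.356
endloop
endfacet
facet normal -0.801 0.026 0.598
outer loop
vertex 2.481 -1.802 2.777
vertex 2.142 -2.578 2.356
vertex 3.417 -3.509 4.106
endloop
endfacet
facet normal -0.093 0.506 -0.858
outer loop
vertex 2.142 -2.578 2.356
vertex 3.223 -2.451 2.314
vertex 2.617 -3.259 1.903
endloop
endfacet
facet normal -0.739 -0.645 0.195
outer loop
vertex 2.142 -2.578 2.356
vertex 2.617 -3.259 1.903
vertex 3.417 -3.509 4.106
endloop
endfacet
facet normal -0.093 0.506 -0.857
outer loop
vertex 2.617 -3.259 1.903
vertex 3.223 -2.451 2.314
vertex 3.549 -3.331 1.759
endloop
endfacet
facet normal -0.089 -0.993 -0.080
outer loop
vertex 2.617 -3.259 1.903
vertex 3.549 -3.331 1.759
vertex 3.417 -3.509 4.106
endloop
endfacet
facet normal -0.092 0.507 -0.857
outer loop
vertex 3.549 -3.331 1.759
vertex 3.223 -2.451 2.314
vertex 4.236 -2.741 2.034
endloop
endfacet
facet normal 0.656 -0.754 -0.020
outer loop
vertex 3.549 -3.331 1.759
vertex 4.236 -2.741 2.034
vertex 3.417 -3.509 4.106
endloop
endfacet

endsolid


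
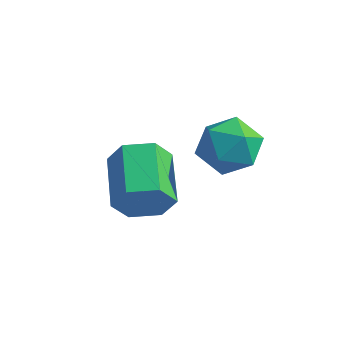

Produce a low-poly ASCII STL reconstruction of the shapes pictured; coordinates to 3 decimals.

solid 
facet normal 0.027 -0.024 0.999
outer loop
vertex 1.067 3.224 0.901
vertex 0.761 2.153 0.884
vertex 1.842 2.424 0.861
endloop
endfacet
facet normal 0.499 0.447 0.742
outer loop
vertex 1.067 3.224 0.901
vertex 1.842 2.424 0.861
vertex 1.954 3.339 0.235
endloop
endfacet
facet normal 0.144 0.925 0.351
outer loop
vertex 1.067 3.224 0.901
vertex 1.954 3.339 0.235
vertex 0.942 3.634 -0.128
endloop
endfacet
facet normal -0.548 0.752 0.366
outer loop
vertex 1.067 3.224 0.901
vertex 0.942 3.634 -0.128
vertex 0.205 2.901 0.273
endloop
endfacet
facet normal -0.620 0.165 0.767
outer loop
vertex 1.067 3.224 0.901
vertex 0.205 2.901 0.273
vertex 0.761 2.153 0.884
endloop
endfacet
facet normal 0.946 0.096 0.309
outer loop
vertex 1.954 3.339 0.235
vertex 1.842 2.424 0.861
vertex 2.195 2.339 -0.193
endloop
endfacet
facet normal 0.182 -0.664 0.725
outer loop
vertex 1.842 2.424 0.861
vertex 0.761 2.153 0.884
vertex 1.458 1.606 0.208
endloop
endfacet
facet normal -0.866 -0.358 0.349
outer loop
vertex 0.761 2.153 0.884
vertex 0.205 2.901 0.273
vertex 0.446 1.901 -0.155
endloop
endfacet
facet normal -0.750 0.590 -0.299
outer loop
vertex 0.205 2.901 0.273
vertex 0.942 3.634 -0.128
vertex 0.558 2.816 -0.781
endloop
endfacet
facet normal 0.370 0.871 -0.323
outer loop
vertex 0.942 3.634 -0.128
vertex 1.954 3.339 0.235
vertex 1.639 3.087 -0.804
endloop
endfacet
facet normal 0.548 -0.752 -0.366
outer loop
vertex 1.333 2.016 -0.821
vertex 2.195 2.339 -0.193
vertex 1.458 1.606 0.208
endloop
endfacet
facet normal -0.144 -0.925 -0.351
outer loop
vertex 1.333 2.016 -0.821
vertex 1.458 1.606 0.208
vertex 0.446 1.901 -0.155
endloop
endfacet
facet normal -0.499 -0.447 -0.742
outer loop
vertex 1.333 2.016 -0.821
vertex 0.446 1.901 -0.155
vertex 0.558 2.816 -0.781
endloop
endfacet
facet normal -0.027 0.024 -0.999
outer loop
vertex 1.333 2.016 -0.821
vertex 0.558 2.816 -0.781
vertex 1.639 3.087 -0.804
endloop
endfacet
facet normal 0.620 -0.165 -0.767
outer loop
vertex 1.333 2.016 -0.821
vertex 1.639 3.087 -0.804
vertex 2.195 2.339 -0.193
endloop
endfacet
facet normal 0.750 -0.590 0.299
outer loop
vertex 1.458 1.606 0.208
vertex 2.195 2.339 -0.193
vertex 1.842 2.424 0.861
endloop
endfacet
facet normal -0.370 -0.871 0.323
outer loop
vertex 0.446 1.901 -0.155
vertex 1.458 1.606 0.208
vertex 0.761 2.153 0.884
endloop
endfacet
facet normal -0.946 -0.096 -0.309
outer loop
vertex 0.558 2.816 -0.781
vertex 0.446 1.901 -0.155
vertex 0.205 2.901 0.273
endloop
endfacet
facet normal -0.182 0.664 -0.725
outer loop
vertex 1.639 3.087 -0.804
vertex 0.558 2.816 -0.781
vertex 0.942 3.634 -0.128
endloop
endfacet
facet normal 0.866 0.358 -0.349
outer loop
vertex 2.195 2.339 -0.193
vertex 1.639 3.087 -0.804
vertex 1.954 3.339 0.235
endloop
endfacet
facet normal 0.585 -0.755 -0.294
outer loop
vertex -0.332 1.211 -1.758
vertex -0.858 1.138 -2.617
vertex -0.052 1.744 -2.569
endloop
endfacet
facet normal 0.761 0.389 0.519
outer loop
vertex -0.332 1.211 -1.758
vertex -0.052 1.744 -2.569
vertex -1.516 2.736 -1.164
endloop
endfacet
facet normal 0.761 0.389 0.519
outer loop
vertex -1.516 2.736 -1.164
vertex -0.052 1.744 -2.569
vertex -1.236 3.269 -1.975
endloop
endfacet
facet normal -0.586 0.755 0.294
outer loop
vertex -1.516 2.736 -1.164
vertex -1.236 3.269 -1.975
vertex -2.042 2.662 -2.023
endloop
endfacet
facet normal 0.585 -0.755 -0.294
outer loop
vertex -0.052 1.744 -2.569
vertex -0.858 1.138 -2.617
vertex -0.578 1.671 -3.428
endloop
endfacet
facet normal 0.621 0.652 -0.436
outer loop
vertex -0.052 1.744 -2.569
vertex -0.578 1.671 -3.428
vertex -1.236 3.269 -1.975
endloop
endfacet
facet normal 0.621 0.652 -0.436
outer loop
vertex -1.236 3.269 -1.975
vertex -0.578 1.671 -3.428
vertex -1.762 3.196 -2.834
endloop
endfacet
facet normal -0.586 0.755 0.295
outer loop
vertex -1.236 3.269 -1.975
vertex -1.762 3.196 -2.834
vertex -2.042 2.662 -2.023
endloop
endfacet
facet normal 0.586 -0.755 -0.294
outer loop
vertex -0.578 1.671 -3.428
vertex -0.858 1.138 -2.617
vertex -1.384 1.064 -3.476
endloop
endfacet
facet normal -0.141 0.262 -0.955
outer loop
vertex -0.578 1.671 -3.428
vertex -1.384 1.064 -3.476
vertex -1.762 3.196 -2.834
endloop
endfacet
facet normal -0.141 0.262 -0.955
outer loop
vertex -1.762 3.196 -2.834
vertex -1.384 1.064 -3.476
vertex -2.568 2.589 -2.882
endloop
endfacet
facet normal -0.586 0.755 0.295
outer loop
vertex -1.762 3.196 -2.834
vertex -2.568 2.589 -2.882
vertex -2.042 2.662 -2.023
endloop
endfacet
facet normal 0.586 -0.755 -0.294
outer loop
vertex -1.384 1.064 -3.476
vertex -0.858 1.138 -2.617
vertex -1.664 0.531 -2.665
endloop
endfacet
facet normal -0.761 -0.389 -0.519
outer loop
vertex -1.384 1.064 -3.476
vertex -1.664 0.531 -2.665
vertex -2.568 2.589 -2.882
endloop
endfacet
facet normal -0.761 -0.389 -0.519
outer loop
vertex -2.568 2.589 -2.882
vertex -1.664 0.531 -2.665
vertex -2.848 2.056 -2.071
endloop
endfacet
facet normal -0.585 0.755 0.294
outer loop
vertex -2.568 2.589 -2.882
vertex -2.848 2.056 -2.071
vertex -2.042 2.662 -2.023
endloop
endfacet
facet normal 0.586 -0.755 -0.295
outer loop
vertex -1.664 0.531 -2.665
vertex -0.858 1.138 -2.617
vertex -1.138 0.604 -1.806
endloop
endfacet
facet normal -0.621 -0.652 0.436
outer loop
vertex -1.664 0.531 -2.665
vertex -1.138 0.604 -1.806
vertex -2.848 2.056 -2.071
endloop
endfacet
facet normal -0.621 -0.652 0.436
outer loop
vertex -2.848 2.056 -2.071
vertex -1.138 0.604 -1.806
vertex -2.322 2.129 -1.212
endloop
endfacet
facet normal -0.585 0.755 0.294
outer loop
vertex -2.848 2.056 -2.071
vertex -2.322 2.129 -1.212
vertex -2.042 2.662 -2.023
endloop
endfacet
facet normal 0.586 -0.755 -0.295
outer loop
vertex -1.138 0.604 -1.806
vertex -0.858 1.138 -2.617
vertex -0.332 1.211 -1.758
endloop
endfacet
facet normal 0.141 -0.262 0.955
outer loop
vertex -1.138 0.604 -1.806
vertex -0.332 1.211 -1.758
vertex -2.322 2.129 -1.212
endloop
endfacet
facet normal 0.141 -0.262 0.955
outer loop
vertex -2.322 2.129 -1.212
vertex -0.332 1.211 -1.758
vertex -1.516 2.736 -1.164
endloop
endfacet
facet normal -0.586 0.755 0.294
outer loop
vertex -2.322 2.129 -1.212
vertex -1.516 2.736 -1.164
vertex -2.042 2.662 -2.023
endloop
endfacet

endsolid


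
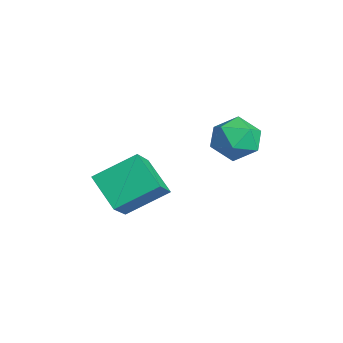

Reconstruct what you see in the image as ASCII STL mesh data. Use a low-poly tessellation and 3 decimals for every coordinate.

solid 
facet normal -0.623 0.679 0.387
outer loop
vertex -3.873 -0.934 -2.2
vertex -3.594 -1.029 -1.584
vertex -3.339 -0.555 -2.005
endloop
endfacet
facet normal -0.479 0.827 -0.295
outer loop
vertex -3.873 -0.934 -2.2
vertex -3.339 -0.555 -2.005
vertex -3.37 -0.8 -2.642
endloop
endfacet
facet normal -0.675 0.265 -0.688
outer loop
vertex -3.873 -0.934 -2.2
vertex -3.37 -0.8 -2.642
vertex -3.643 -1.426 -2.615
endloop
endfacet
facet normal -0.941 -0.230 -0.248
outer loop
vertex -3.873 -0.934 -2.2
vertex -3.643 -1.426 -2.615
vertex -3.781 -1.568 -1.96
endloop
endfacet
facet normal -0.909 0.025 0.416
outer loop
vertex -3.873 -0.934 -2.2
vertex -3.781 -1.568 -1.96
vertex -3.594 -1.029 -1.584
endloop
endfacet
facet normal 0.226 0.905 -0.359
outer loop
vertex -3.37 -0.8 -2.642
vertex -3.339 -0.555 -2.005
vertex -2.779 -0.812 -2.3
endloop
endfacet
facet normal -0.007 0.666 0.746
outer loop
vertex -3.339 -0.555 -2.005
vertex -3.594 -1.029 -1.584
vertex -2.917 -0.954 -1.645
endloop
endfacet
facet normal -0.467 -0.391 0.793
outer loop
vertex -3.594 -1.029 -1.584
vertex -3.781 -1.568 -1.96
vertex -3.19 -1.58 -1.618
endloop
endfacet
facet normal -0.520 -0.806 -0.284
outer loop
vertex -3.781 -1.568 -1.96
vertex -3.643 -1.426 -2.615
vertex -3.221 -1.825 -2.255
endloop
endfacet
facet normal -0.089 -0.004 -0.996
outer loop
vertex -3.643 -1.426 -2.615
vertex -3.37 -0.8 -2.642
vertex -2.966 -1.351 -2.676
endloop
endfacet
facet normal 0.941 0.230 0.248
outer loop
vertex -2.687 -1.446 -2.06
vertex -2.779 -0.812 -2.3
vertex -2.917 -0.954 -1.645
endloop
endfacet
facet normal 0.675 -0.265 0.688
outer loop
vertex -2.687 -1.446 -2.06
vertex -2.917 -0.954 -1.645
vertex -3.19 -1.58 -1.618
endloop
endfacet
facet normal 0.479 -0.827 0.295
outer loop
vertex -2.687 -1.446 -2.06
vertex -3.19 -1.58 -1.618
vertex -3.221 -1.825 -2.255
endloop
endfacet
facet normal 0.623 -0.679 -0.387
outer loop
vertex -2.687 -1.446 -2.06
vertex -3.221 -1.825 -2.255
vertex -2.966 -1.351 -2.676
endloop
endfacet
facet normal 0.909 -0.025 -0.416
outer loop
vertex -2.687 -1.446 -2.06
vertex -2.966 -1.351 -2.676
vertex -2.779 -0.812 -2.3
endloop
endfacet
facet normal 0.520 0.806 0.284
outer loop
vertex -2.917 -0.954 -1.645
vertex -2.779 -0.812 -2.3
vertex -3.339 -0.555 -2.005
endloop
endfacet
facet normal 0.089 0.004 0.996
outer loop
vertex -3.19 -1.58 -1.618
vertex -2.917 -0.954 -1.645
vertex -3.594 -1.029 -1.584
endloop
endfacet
facet normal -0.226 -0.905 0.359
outer loop
vertex -3.221 -1.825 -2.255
vertex -3.19 -1.58 -1.618
vertex -3.781 -1.568 -1.96
endloop
endfacet
facet normal 0.007 -0.666 -0.746
outer loop
vertex -2.966 -1.351 -2.676
vertex -3.221 -1.825 -2.255
vertex -3.643 -1.426 -2.615
endloop
endfacet
facet normal 0.467 0.391 -0.793
outer loop
vertex -2.779 -0.812 -2.3
vertex -2.966 -1.351 -2.676
vertex -3.37 -0.8 -2.642
endloop
endfacet
facet normal -0.637 0.419 -0.648
outer loop
vertex -4.598 -2.931 -3.349
vertex -3.744 -2.618 -3.986
vertex -4.67 -4.018 -3.981
endloop
endfacet
facet normal -0.770 -0.282 0.573
outer loop
vertex -3.996 -4.462 -3.294
vertex -4.598 -2.931 -3.349
vertex -4.67 -4.018 -3.981
endloop
endfacet
facet normal -0.637 0.419 -0.648
outer loop
vertex -4.67 -4.018 -3.981
vertex -3.744 -2.618 -3.986
vertex -3.816 -3.705 -4.618
endloop
endfacet
facet normal -0.058 -0.863 -0.501
outer loop
vertex -3.816 -3.705 -4.618
vertex -3.996 -4.462 -3.294
vertex -4.67 -4.018 -3.981
endloop
endfacet
facet normal 0.058 0.863 0.501
outer loop
vertex -4.598 -2.931 -3.349
vertex -3.07 -3.062 -3.299
vertex -3.744 -2.618 -3.986
endloop
endfacet
facet normal -0.770 -0.282 0.573
outer loop
vertex -3.924 -3.375 -2.662
vertex -4.598 -2.931 -3.349
vertex -3.996 -4.462 -3.294
endloop
endfacet
facet normal 0.058 0.863 0.501
outer loop
vertex -3.924 -3.375 -2.662
vertex -3.07 -3.062 -3.299
vertex -4.598 -2.931 -3.349
endloop
endfacet
facet normal 0.770 0.282 -0.573
outer loop
vertex -3.744 -2.618 -3.986
vertex -3.07 -3.062 -3.299
vertex -3.816 -3.705 -4.618
endloop
endfacet
facet normal -0.058 -0.863 -0.501
outer loop
vertex -3.142 -4.149 -3.931
vertex -3.996 -4.462 -3.294
vertex -3.816 -3.705 -4.618
endloop
endfacet
facet normal 0.770 0.282 -0.573
outer loop
vertex -3.816 -3.705 -4.618
vertex -3.07 -3.062 -3.299
vertex -3.142 -4.149 -3.931
endloop
endfacet
facet normal 0.637 -0.419 0.648
outer loop
vertex -3.142 -4.149 -3.931
vertex -3.924 -3.375 -2.662
vertex -3.996 -4.462 -3.294
endloop
endfacet
facet normal 0.637 -0.419 0.648
outer loop
vertex -3.07 -3.062 -3.299
vertex -3.924 -3.375 -2.662
vertex -3.142 -4.149 -3.931
endloop
endfacet

endsolid


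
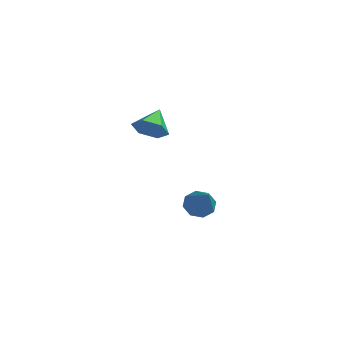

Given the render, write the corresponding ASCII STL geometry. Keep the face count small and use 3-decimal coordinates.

solid 
facet normal 0.688 -0.505 -0.521
outer loop
vertex 3.577 -1.657 2.744
vertex 3.359 -1.315 2.125
vertex 3.893 -1.019 2.543
endloop
endfacet
facet normal 0.171 0.218 0.961
outer loop
vertex 3.577 -1.657 2.744
vertex 3.893 -1.019 2.543
vertex 2.581 -0.745 2.715
endloop
endfacet
facet normal 0.688 -0.504 -0.522
outer loop
vertex 3.893 -1.019 2.543
vertex 3.359 -1.315 2.125
vertex 3.674 -0.676 1.924
endloop
endfacet
facet normal 0.237 0.883 0.405
outer loop
vertex 3.893 -1.019 2.543
vertex 3.674 -0.676 1.924
vertex 2.581 -0.745 2.715
endloop
endfacet
facet normal 0.689 -0.504 -0.522
outer loop
vertex 3.674 -0.676 1.924
vertex 3.359 -1.315 2.125
vertex 3.14 -0.973 1.506
endloop
endfacet
facet normal -0.274 0.914 -0.299
outer loop
vertex 3.674 -0.676 1.924
vertex 3.14 -0.973 1.506
vertex 2.581 -0.745 2.715
endloop
endfacet
facet normal 0.688 -0.504 -0.522
outer loop
vertex 3.14 -0.973 1.506
vertex 3.359 -1.315 2.125
vertex 2.825 -1.611 1.707
endloop
endfacet
facet normal -0.850 0.279 -0.446
outer loop
vertex 3.14 -0.973 1.506
vertex 2.825 -1.611 1.707
vertex 2.581 -0.745 2.715
endloop
endfacet
facet normal 0.688 -0.505 -0.521
outer loop
vertex 2.825 -1.611 1.707
vertex 3.359 -1.315 2.125
vertex 3.043 -1.953 2.326
endloop
endfacet
facet normal -0.916 -0.386 0.110
outer loop
vertex 2.825 -1.611 1.707
vertex 3.043 -1.953 2.326
vertex 2.581 -0.745 2.715
endloop
endfacet
facet normal 0.688 -0.505 -0.521
outer loop
vertex 3.043 -1.953 2.326
vertex 3.359 -1.315 2.125
vertex 3.577 -1.657 2.744
endloop
endfacet
facet normal -0.406 -0.417 0.813
outer loop
vertex 3.043 -1.953 2.326
vertex 3.577 -1.657 2.744
vertex 2.581 -0.745 2.715
endloop
endfacet
facet normal -0.741 0.018 -0.671
outer loop
vertex 2.241 1.052 -3.561
vertex 1.791 1.028 -3.065
vertex 2.104 1.519 -3.397
endloop
endfacet
facet normal 0.817 0.389 -0.425
outer loop
vertex 2.241 1.052 -3.561
vertex 2.104 1.519 -3.397
vertex 3.189 0.992 -1.795
endloop
endfacet
facet normal -0.741 0.018 -0.671
outer loop
vertex 2.104 1.519 -3.397
vertex 1.791 1.028 -3.065
vertex 1.784 1.697 -3.039
endloop
endfacet
facet normal 0.465 0.885 -0.024
outer loop
vertex 2.104 1.519 -3.397
vertex 1.784 1.697 -3.039
vertex 3.189 0.992 -1.795
endloop
endfacet
facet normal -0.740 0.018 -0.672
outer loop
vertex 1.784 1.697 -3.039
vertex 1.791 1.028 -3.065
vertex 1.467 1.484 -2.696
endloop
endfacet
facet normal -0.023 0.859 0.512
outer loop
vertex 1.784 1.697 -3.039
vertex 1.467 1.484 -2.696
vertex 3.189 0.992 -1.795
endloop
endfacet
facet normal -0.740 0.019 -0.673
outer loop
vertex 1.467 1.484 -2.696
vertex 1.791 1.028 -3.065
vertex 1.34 1.004 -2.57
endloop
endfacet
facet normal -0.364 0.325 0.873
outer loop
vertex 1.467 1.484 -2.696
vertex 1.34 1.004 -2.57
vertex 3.189 0.992 -1.795
endloop
endfacet
facet normal -0.740 0.019 -0.673
outer loop
vertex 1.34 1.004 -2.57
vertex 1.791 1.028 -3.065
vertex 1.477 0.537 -2.734
endloop
endfacet
facet normal -0.356 -0.401 0.844
outer loop
vertex 1.34 1.004 -2.57
vertex 1.477 0.537 -2.734
vertex 3.189 0.992 -1.795
endloop
endfacet
facet normal -0.740 0.019 -0.673
outer loop
vertex 1.477 0.537 -2.734
vertex 1.791 1.028 -3.065
vertex 1.798 0.359 -3.092
endloop
endfacet
facet normal -0.004 -0.897 0.442
outer loop
vertex 1.477 0.537 -2.734
vertex 1.798 0.359 -3.092
vertex 3.189 0.992 -1.795
endloop
endfacet
facet normal -0.740 0.019 -0.672
outer loop
vertex 1.798 0.359 -3.092
vertex 1.791 1.028 -3.065
vertex 2.114 0.572 -3.434
endloop
endfacet
facet normal 0.484 -0.870 -0.095
outer loop
vertex 1.798 0.359 -3.092
vertex 2.114 0.572 -3.434
vertex 3.189 0.992 -1.795
endloop
endfacet
facet normal -0.741 0.018 -0.671
outer loop
vertex 2.114 0.572 -3.434
vertex 1.791 1.028 -3.065
vertex 2.241 1.052 -3.561
endloop
endfacet
facet normal 0.824 -0.338 -0.454
outer loop
vertex 2.114 0.572 -3.434
vertex 2.241 1.052 -3.561
vertex 3.189 0.992 -1.795
endloop
endfacet

endsolid


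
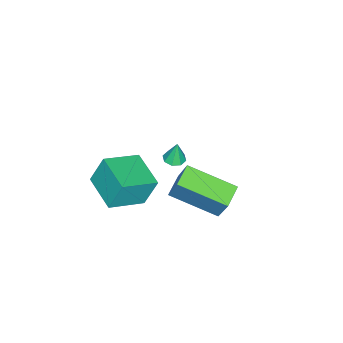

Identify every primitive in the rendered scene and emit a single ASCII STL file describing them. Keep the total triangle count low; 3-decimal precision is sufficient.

solid 
facet normal -0.956 -0.048 0.291
outer loop
vertex 2.617 2.629 4.679
vertex 2.293 4.634 3.943
vertex 2.211 2.038 3.248
endloop
endfacet
facet normal 0.150 -0.928 0.341
outer loop
vertex 3.167 2.086 2.957
vertex 2.617 2.629 4.679
vertex 2.211 2.038 3.248
endloop
endfacet
facet normal -0.956 -0.048 0.291
outer loop
vertex 2.211 2.038 3.248
vertex 2.293 4.634 3.943
vertex 1.887 4.043 2.512
endloop
endfacet
facet normal -0.254 -0.369 -0.894
outer loop
vertex 1.887 4.043 2.512
vertex 3.167 2.086 2.957
vertex 2.211 2.038 3.248
endloop
endfacet
facet normal 0.254 0.369 0.894
outer loop
vertex 2.617 2.629 4.679
vertex 3.249 4.682 3.652
vertex 2.293 4.634 3.943
endloop
endfacet
facet normal 0.150 -0.928 0.341
outer loop
vertex 3.573 2.677 4.388
vertex 2.617 2.629 4.679
vertex 3.167 2.086 2.957
endloop
endfacet
facet normal 0.254 0.369 0.894
outer loop
vertex 3.573 2.677 4.388
vertex 3.249 4.682 3.652
vertex 2.617 2.629 4.679
endloop
endfacet
facet normal -0.150 0.928 -0.341
outer loop
vertex 2.293 4.634 3.943
vertex 3.249 4.682 3.652
vertex 1.887 4.043 2.512
endloop
endfacet
facet normal -0.254 -0.369 -0.894
outer loop
vertex 2.843 4.091 2.221
vertex 3.167 2.086 2.957
vertex 1.887 4.043 2.512
endloop
endfacet
facet normal -0.150 0.928 -0.341
outer loop
vertex 1.887 4.043 2.512
vertex 3.249 4.682 3.652
vertex 2.843 4.091 2.221
endloop
endfacet
facet normal 0.956 0.048 -0.291
outer loop
vertex 2.843 4.091 2.221
vertex 3.573 2.677 4.388
vertex 3.167 2.086 2.957
endloop
endfacet
facet normal 0.956 0.048 -0.291
outer loop
vertex 3.249 4.682 3.652
vertex 3.573 2.677 4.388
vertex 2.843 4.091 2.221
endloop
endfacet
facet normal 0.038 -0.112 -0.993
outer loop
vertex -0.547 0.341 0.343
vertex -1.03 0.212 0.339
vertex -0.779 0.642 0.3
endloop
endfacet
facet normal 0.709 0.599 0.372
outer loop
vertex -0.547 0.341 0.343
vertex -0.779 0.642 0.3
vertex -1.07 0.328 1.361
endloop
endfacet
facet normal 0.040 -0.113 -0.993
outer loop
vertex -0.779 0.642 0.3
vertex -1.03 0.212 0.339
vertex -1.158 0.692 0.279
endloop
endfacet
facet normal 0.108 0.945 0.309
outer loop
vertex -0.779 0.642 0.3
vertex -1.158 0.692 0.279
vertex -1.07 0.328 1.361
endloop
endfacet
facet normal 0.038 -0.114 -0.993
outer loop
vertex -1.158 0.692 0.279
vertex -1.03 0.212 0.339
vertex -1.462 0.46 0.294
endloop
endfacet
facet normal -0.569 0.765 0.303
outer loop
vertex -1.158 0.692 0.279
vertex -1.462 0.46 0.294
vertex -1.07 0.328 1.361
endloop
endfacet
facet normal 0.038 -0.113 -0.993
outer loop
vertex -1.462 0.46 0.294
vertex -1.03 0.212 0.339
vertex -1.513 0.083 0.335
endloop
endfacet
facet normal -0.919 0.163 0.358
outer loop
vertex -1.462 0.46 0.294
vertex -1.513 0.083 0.335
vertex -1.07 0.328 1.361
endloop
endfacet
facet normal 0.038 -0.112 -0.993
outer loop
vertex -1.513 0.083 0.335
vertex -1.03 0.212 0.339
vertex -1.282 -0.218 0.378
endloop
endfacet
facet normal -0.741 -0.506 0.441
outer loop
vertex -1.513 0.083 0.335
vertex -1.282 -0.218 0.378
vertex -1.07 0.328 1.361
endloop
endfacet
facet normal 0.038 -0.112 -0.993
outer loop
vertex -1.282 -0.218 0.378
vertex -1.03 0.212 0.339
vertex -0.903 -0.268 0.398
endloop
endfacet
facet normal -0.139 -0.853 0.504
outer loop
vertex -1.282 -0.218 0.378
vertex -0.903 -0.268 0.398
vertex -1.07 0.328 1.361
endloop
endfacet
facet normal 0.037 -0.112 -0.993
outer loop
vertex -0.903 -0.268 0.398
vertex -1.03 0.212 0.339
vertex -0.598 -0.036 0.383
endloop
endfacet
facet normal 0.537 -0.673 0.509
outer loop
vertex -0.903 -0.268 0.398
vertex -0.598 -0.036 0.383
vertex -1.07 0.328 1.361
endloop
endfacet
facet normal 0.038 -0.110 -0.993
outer loop
vertex -0.598 -0.036 0.383
vertex -1.03 0.212 0.339
vertex -0.547 0.341 0.343
endloop
endfacet
facet normal 0.888 -0.072 0.455
outer loop
vertex -0.598 -0.036 0.383
vertex -0.547 0.341 0.343
vertex -1.07 0.328 1.361
endloop
endfacet
facet normal -0.787 0.501 -0.361
outer loop
vertex 0.44 -0.657 1.581
vertex 1.444 0.742 1.332
vertex 0.759 -1.126 0.235
endloop
endfacet
facet normal -0.577 -0.804 0.143
outer loop
vertex 2.136 -2.002 0.868
vertex 0.44 -0.657 1.581
vertex 0.759 -1.126 0.235
endloop
endfacet
facet normal -0.786 0.501 -0.362
outer loop
vertex 0.759 -1.126 0.235
vertex 1.444 0.742 1.332
vertex 1.764 0.273 -0.013
endloop
endfacet
facet normal 0.219 -0.321 -0.921
outer loop
vertex 1.764 0.273 -0.013
vertex 2.136 -2.002 0.868
vertex 0.759 -1.126 0.235
endloop
endfacet
facet normal -0.219 0.321 0.921
outer loop
vertex 0.44 -0.657 1.581
vertex 2.821 -0.134 1.965
vertex 1.444 0.742 1.332
endloop
endfacet
facet normal -0.577 -0.804 0.143
outer loop
vertex 1.816 -1.533 2.213
vertex 0.44 -0.657 1.581
vertex 2.136 -2.002 0.868
endloop
endfacet
facet normal -0.219 0.321 0.921
outer loop
vertex 1.816 -1.533 2.213
vertex 2.821 -0.134 1.965
vertex 0.44 -0.657 1.581
endloop
endfacet
facet normal 0.577 0.804 -0.143
outer loop
vertex 1.444 0.742 1.332
vertex 2.821 -0.134 1.965
vertex 1.764 0.273 -0.013
endloop
endfacet
facet normal 0.219 -0.321 -0.921
outer loop
vertex 3.14 -0.603 0.619
vertex 2.136 -2.002 0.868
vertex 1.764 0.273 -0.013
endloop
endfacet
facet normal 0.577 0.804 -0.143
outer loop
vertex 1.764 0.273 -0.013
vertex 2.821 -0.134 1.965
vertex 3.14 -0.603 0.619
endloop
endfacet
facet normal 0.787 -0.500 0.362
outer loop
vertex 3.14 -0.603 0.619
vertex 1.816 -1.533 2.213
vertex 2.136 -2.002 0.868
endloop
endfacet
facet normal 0.787 -0.501 0.361
outer loop
vertex 2.821 -0.134 1.965
vertex 1.816 -1.533 2.213
vertex 3.14 -0.603 0.619
endloop
endfacet

endsolid


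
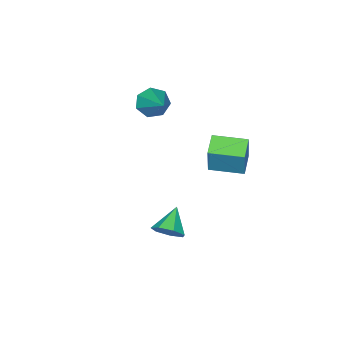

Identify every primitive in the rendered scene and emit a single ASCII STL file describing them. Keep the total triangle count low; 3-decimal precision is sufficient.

solid 
facet normal 0.758 0.299 -0.580
outer loop
vertex 3.138 0.991 -2.283
vertex 2.649 1.095 -2.868
vertex 2.864 1.599 -2.327
endloop
endfacet
facet normal 0.112 0.122 0.986
outer loop
vertex 3.138 0.991 -2.283
vertex 2.864 1.599 -2.327
vertex 1.611 0.685 -2.072
endloop
endfacet
facet normal 0.757 0.300 -0.580
outer loop
vertex 2.864 1.599 -2.327
vertex 2.649 1.095 -2.868
vertex 2.428 1.827 -2.778
endloop
endfacet
facet normal -0.345 0.660 0.667
outer loop
vertex 2.864 1.599 -2.327
vertex 2.428 1.827 -2.778
vertex 1.611 0.685 -2.072
endloop
endfacet
facet normal 0.756 0.300 -0.581
outer loop
vertex 2.428 1.827 -2.778
vertex 2.649 1.095 -2.868
vertex 2.157 1.504 -3.297
endloop
endfacet
facet normal -0.799 0.599 0.044
outer loop
vertex 2.428 1.827 -2.778
vertex 2.157 1.504 -3.297
vertex 1.611 0.685 -2.072
endloop
endfacet
facet normal 0.756 0.300 -0.581
outer loop
vertex 2.157 1.504 -3.297
vertex 2.649 1.095 -2.868
vertex 2.257 0.873 -3.493
endloop
endfacet
facet normal -0.909 -0.015 -0.415
outer loop
vertex 2.157 1.504 -3.297
vertex 2.257 0.873 -3.493
vertex 1.611 0.685 -2.072
endloop
endfacet
facet normal 0.757 0.300 -0.581
outer loop
vertex 2.257 0.873 -3.493
vertex 2.649 1.095 -2.868
vertex 2.652 0.409 -3.218
endloop
endfacet
facet normal -0.592 -0.719 -0.364
outer loop
vertex 2.257 0.873 -3.493
vertex 2.652 0.409 -3.218
vertex 1.611 0.685 -2.072
endloop
endfacet
facet normal 0.757 0.299 -0.580
outer loop
vertex 2.652 0.409 -3.218
vertex 2.649 1.095 -2.868
vertex 3.044 0.462 -2.679
endloop
endfacet
facet normal -0.086 -0.984 0.159
outer loop
vertex 2.652 0.409 -3.218
vertex 3.044 0.462 -2.679
vertex 1.611 0.685 -2.072
endloop
endfacet
facet normal 0.758 0.300 -0.580
outer loop
vertex 3.044 0.462 -2.679
vertex 2.649 1.095 -2.868
vertex 3.138 0.991 -2.283
endloop
endfacet
facet normal 0.227 -0.609 0.760
outer loop
vertex 3.044 0.462 -2.679
vertex 3.138 0.991 -2.283
vertex 1.611 0.685 -2.072
endloop
endfacet
facet normal -0.465 -0.712 -0.526
outer loop
vertex -0.89 -3.21 0.374
vertex -1.402 -3.34 1.002
vertex -1.486 -2.82 0.373
endloop
endfacet
facet normal 0.424 0.646 -0.635
outer loop
vertex -0.89 -3.21 0.374
vertex -1.486 -2.82 0.373
vertex -0.398 -1.8 2.138
endloop
endfacet
facet normal -0.465 -0.712 -0.526
outer loop
vertex -1.486 -2.82 0.373
vertex -1.402 -3.34 1.002
vertex -2.018 -2.822 0.846
endloop
endfacet
facet normal -0.299 0.894 -0.333
outer loop
vertex -1.486 -2.82 0.373
vertex -2.018 -2.822 0.846
vertex -0.398 -1.8 2.138
endloop
endfacet
facet normal -0.465 -0.712 -0.526
outer loop
vertex -2.018 -2.822 0.846
vertex -1.402 -3.34 1.002
vertex -2.086 -3.214 1.436
endloop
endfacet
facet normal -0.683 0.642 0.348
outer loop
vertex -2.018 -2.822 0.846
vertex -2.086 -3.214 1.436
vertex -0.398 -1.8 2.138
endloop
endfacet
facet normal -0.465 -0.713 -0.525
outer loop
vertex -2.086 -3.214 1.436
vertex -1.402 -3.34 1.002
vertex -1.639 -3.7 1.7
endloop
endfacet
facet normal -0.440 0.081 0.894
outer loop
vertex -2.086 -3.214 1.436
vertex -1.639 -3.7 1.7
vertex -0.398 -1.8 2.138
endloop
endfacet
facet normal -0.465 -0.713 -0.525
outer loop
vertex -1.639 -3.7 1.7
vertex -1.402 -3.34 1.002
vertex -1.013 -3.915 1.438
endloop
endfacet
facet normal 0.248 -0.369 0.896
outer loop
vertex -1.639 -3.7 1.7
vertex -1.013 -3.915 1.438
vertex -0.398 -1.8 2.138
endloop
endfacet
facet normal -0.465 -0.713 -0.526
outer loop
vertex -1.013 -3.915 1.438
vertex -1.402 -3.34 1.002
vertex -0.68 -3.697 0.848
endloop
endfacet
facet normal 0.862 -0.367 0.351
outer loop
vertex -1.013 -3.915 1.438
vertex -0.68 -3.697 0.848
vertex -0.398 -1.8 2.138
endloop
endfacet
facet normal -0.464 -0.712 -0.526
outer loop
vertex -0.68 -3.697 0.848
vertex -1.402 -3.34 1.002
vertex -0.89 -3.21 0.374
endloop
endfacet
facet normal 0.940 0.084 -0.330
outer loop
vertex -0.68 -3.697 0.848
vertex -0.89 -3.21 0.374
vertex -0.398 -1.8 2.138
endloop
endfacet
facet normal -0.511 0.859 -0.032
outer loop
vertex -0.544 2.792 2.214
vertex 0.353 3.313 1.88
vertex -0.931 2.506 0.73
endloop
endfacet
facet normal -0.823 -0.479 0.307
outer loop
vertex -0.133 1.167 0.78
vertex -0.544 2.792 2.214
vertex -0.931 2.506 0.73
endloop
endfacet
facet normal -0.511 0.859 -0.032
outer loop
vertex -0.931 2.506 0.73
vertex 0.353 3.313 1.88
vertex -0.034 3.028 0.396
endloop
endfacet
facet normal -0.248 -0.183 -0.951
outer loop
vertex -0.034 3.028 0.396
vertex -0.133 1.167 0.78
vertex -0.931 2.506 0.73
endloop
endfacet
facet normal 0.248 0.183 0.951
outer loop
vertex -0.544 2.792 2.214
vertex 1.151 1.974 1.93
vertex 0.353 3.313 1.88
endloop
endfacet
facet normal -0.823 -0.479 0.306
outer loop
vertex 0.254 1.452 2.264
vertex -0.544 2.792 2.214
vertex -0.133 1.167 0.78
endloop
endfacet
facet normal 0.248 0.183 0.951
outer loop
vertex 0.254 1.452 2.264
vertex 1.151 1.974 1.93
vertex -0.544 2.792 2.214
endloop
endfacet
facet normal 0.823 0.479 -0.306
outer loop
vertex 0.353 3.313 1.88
vertex 1.151 1.974 1.93
vertex -0.034 3.028 0.396
endloop
endfacet
facet normal -0.248 -0.183 -0.951
outer loop
vertex 0.764 1.688 0.446
vertex -0.133 1.167 0.78
vertex -0.034 3.028 0.396
endloop
endfacet
facet normal 0.823 0.479 -0.307
outer loop
vertex -0.034 3.028 0.396
vertex 1.151 1.974 1.93
vertex 0.764 1.688 0.446
endloop
endfacet
facet normal 0.511 -0.859 0.032
outer loop
vertex 0.764 1.688 0.446
vertex 0.254 1.452 2.264
vertex -0.133 1.167 0.78
endloop
endfacet
facet normal 0.512 -0.859 0.032
outer loop
vertex 1.151 1.974 1.93
vertex 0.254 1.452 2.264
vertex 0.764 1.688 0.446
endloop
endfacet

endsolid


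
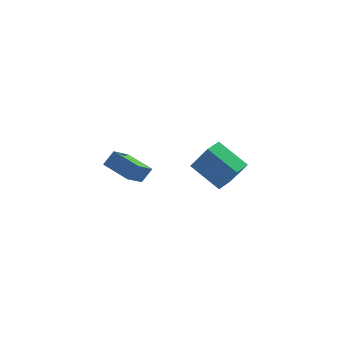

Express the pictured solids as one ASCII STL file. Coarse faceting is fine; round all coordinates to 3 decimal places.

solid 
facet normal -0.540 0.813 0.218
outer loop
vertex -3.643 -1.864 4.012
vertex -2.666 -0.905 2.859
vertex -4.232 -2.075 3.338
endloop
endfacet
facet normal -0.546 -0.535 0.645
outer loop
vertex -3.394 -3.335 3.001
vertex -3.643 -1.864 4.012
vertex -4.232 -2.075 3.338
endloop
endfacet
facet normal -0.541 0.813 0.217
outer loop
vertex -4.232 -2.075 3.338
vertex -2.666 -0.905 2.859
vertex -3.255 -1.117 2.184
endloop
endfacet
facet normal -0.640 -0.230 -0.733
outer loop
vertex -3.255 -1.117 2.184
vertex -3.394 -3.335 3.001
vertex -4.232 -2.075 3.338
endloop
endfacet
facet normal 0.640 0.230 0.733
outer loop
vertex -3.643 -1.864 4.012
vertex -1.828 -2.165 2.522
vertex -2.666 -0.905 2.859
endloop
endfacet
facet normal -0.546 -0.535 0.644
outer loop
vertex -2.805 -3.123 3.676
vertex -3.643 -1.864 4.012
vertex -3.394 -3.335 3.001
endloop
endfacet
facet normal 0.640 0.230 0.733
outer loop
vertex -2.805 -3.123 3.676
vertex -1.828 -2.165 2.522
vertex -3.643 -1.864 4.012
endloop
endfacet
facet normal 0.546 0.535 -0.644
outer loop
vertex -2.666 -0.905 2.859
vertex -1.828 -2.165 2.522
vertex -3.255 -1.117 2.184
endloop
endfacet
facet normal -0.640 -0.230 -0.733
outer loop
vertex -2.417 -2.376 1.848
vertex -3.394 -3.335 3.001
vertex -3.255 -1.117 2.184
endloop
endfacet
facet normal 0.546 0.535 -0.645
outer loop
vertex -3.255 -1.117 2.184
vertex -1.828 -2.165 2.522
vertex -2.417 -2.376 1.848
endloop
endfacet
facet normal 0.541 -0.812 -0.217
outer loop
vertex -2.417 -2.376 1.848
vertex -2.805 -3.123 3.676
vertex -3.394 -3.335 3.001
endloop
endfacet
facet normal 0.540 -0.813 -0.218
outer loop
vertex -1.828 -2.165 2.522
vertex -2.805 -3.123 3.676
vertex -2.417 -2.376 1.848
endloop
endfacet
facet normal -0.438 0.275 -0.856
outer loop
vertex 1.387 1.901 -0.96
vertex 2.244 2.691 -1.145
vertex 2.484 0.473 -1.981
endloop
endfacet
facet normal -0.726 -0.670 0.157
outer loop
vertex 3.256 -0.011 -0.475
vertex 1.387 1.901 -0.96
vertex 2.484 0.473 -1.981
endloop
endfacet
facet normal -0.438 0.275 -0.856
outer loop
vertex 2.484 0.473 -1.981
vertex 2.244 2.691 -1.145
vertex 3.341 1.263 -2.166
endloop
endfacet
facet normal 0.530 -0.690 -0.493
outer loop
vertex 3.341 1.263 -2.166
vertex 3.256 -0.011 -0.475
vertex 2.484 0.473 -1.981
endloop
endfacet
facet normal -0.530 0.690 0.493
outer loop
vertex 1.387 1.901 -0.96
vertex 3.016 2.207 0.361
vertex 2.244 2.691 -1.145
endloop
endfacet
facet normal -0.726 -0.670 0.157
outer loop
vertex 2.159 1.417 0.546
vertex 1.387 1.901 -0.96
vertex 3.256 -0.011 -0.475
endloop
endfacet
facet normal -0.530 0.690 0.493
outer loop
vertex 2.159 1.417 0.546
vertex 3.016 2.207 0.361
vertex 1.387 1.901 -0.96
endloop
endfacet
facet normal 0.726 0.670 -0.157
outer loop
vertex 2.244 2.691 -1.145
vertex 3.016 2.207 0.361
vertex 3.341 1.263 -2.166
endloop
endfacet
facet normal 0.530 -0.690 -0.493
outer loop
vertex 4.113 0.779 -0.66
vertex 3.256 -0.011 -0.475
vertex 3.341 1.263 -2.166
endloop
endfacet
facet normal 0.726 0.670 -0.157
outer loop
vertex 3.341 1.263 -2.166
vertex 3.016 2.207 0.361
vertex 4.113 0.779 -0.66
endloop
endfacet
facet normal 0.438 -0.275 0.856
outer loop
vertex 4.113 0.779 -0.66
vertex 2.159 1.417 0.546
vertex 3.256 -0.011 -0.475
endloop
endfacet
facet normal 0.438 -0.275 0.856
outer loop
vertex 3.016 2.207 0.361
vertex 2.159 1.417 0.546
vertex 4.113 0.779 -0.66
endloop
endfacet

endsolid
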